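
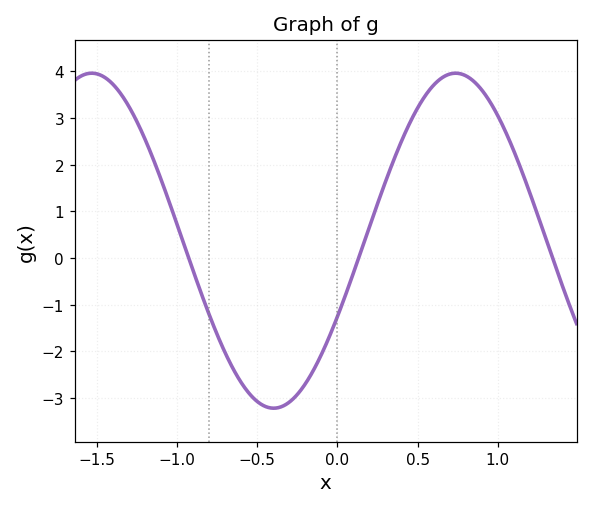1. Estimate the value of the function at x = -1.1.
1.7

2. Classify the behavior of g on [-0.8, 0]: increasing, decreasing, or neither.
neither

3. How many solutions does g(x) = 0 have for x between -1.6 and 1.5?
3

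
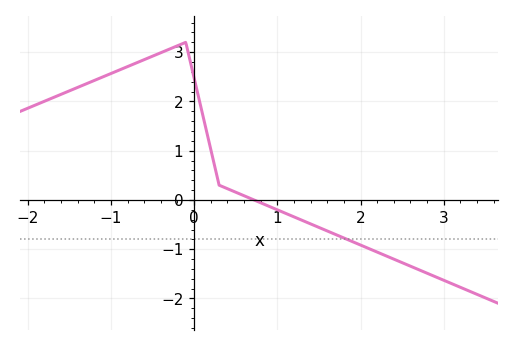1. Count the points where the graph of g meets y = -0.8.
1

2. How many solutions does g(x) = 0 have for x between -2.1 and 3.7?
1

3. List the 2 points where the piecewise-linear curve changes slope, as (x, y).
(-0.1, 3.2); (0.3, 0.3)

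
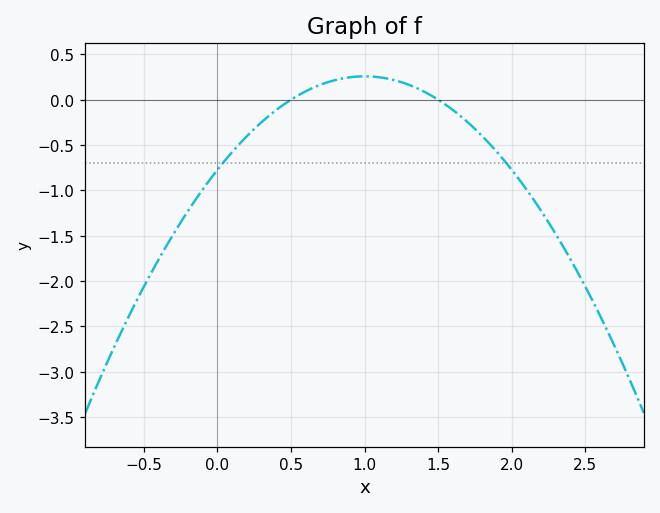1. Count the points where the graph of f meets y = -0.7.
2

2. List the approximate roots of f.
0.5, 1.5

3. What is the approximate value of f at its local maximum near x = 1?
0.258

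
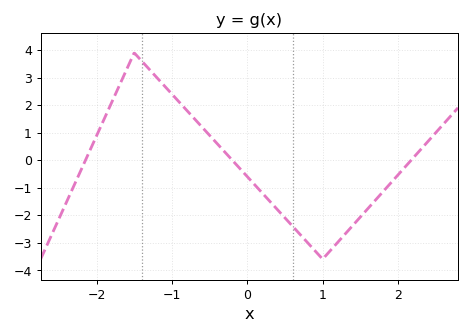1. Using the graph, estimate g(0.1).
-0.9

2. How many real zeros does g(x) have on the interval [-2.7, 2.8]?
3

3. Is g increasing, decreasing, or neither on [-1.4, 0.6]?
decreasing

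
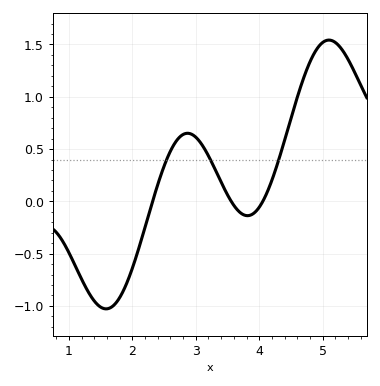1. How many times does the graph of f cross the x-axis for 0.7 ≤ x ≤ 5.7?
3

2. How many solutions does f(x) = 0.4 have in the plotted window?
3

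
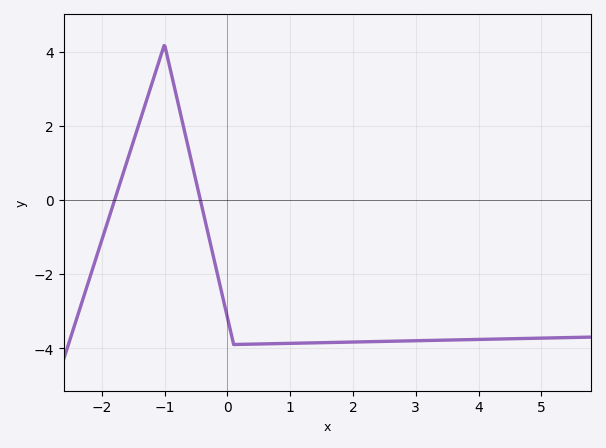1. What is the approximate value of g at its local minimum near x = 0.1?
-3.9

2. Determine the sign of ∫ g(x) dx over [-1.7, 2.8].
negative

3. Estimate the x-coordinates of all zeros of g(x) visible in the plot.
-1.79, -0.43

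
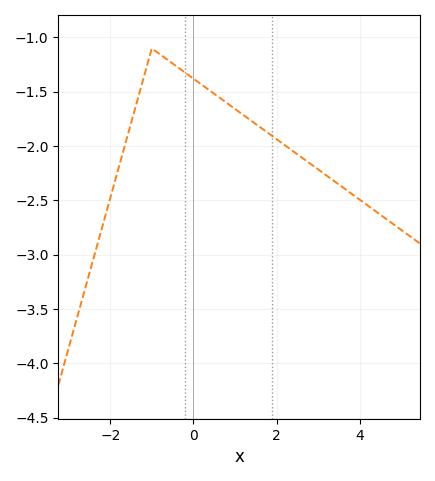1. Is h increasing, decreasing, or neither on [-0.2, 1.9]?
decreasing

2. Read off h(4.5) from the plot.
-2.63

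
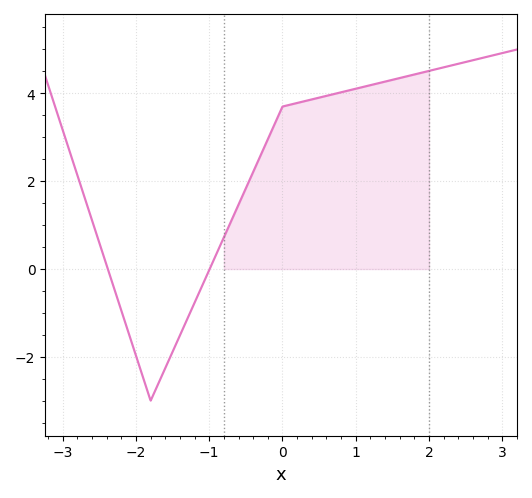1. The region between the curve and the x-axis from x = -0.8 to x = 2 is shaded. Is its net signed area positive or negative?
positive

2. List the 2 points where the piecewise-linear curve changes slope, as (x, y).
(-1.8, -3); (0, 3.7)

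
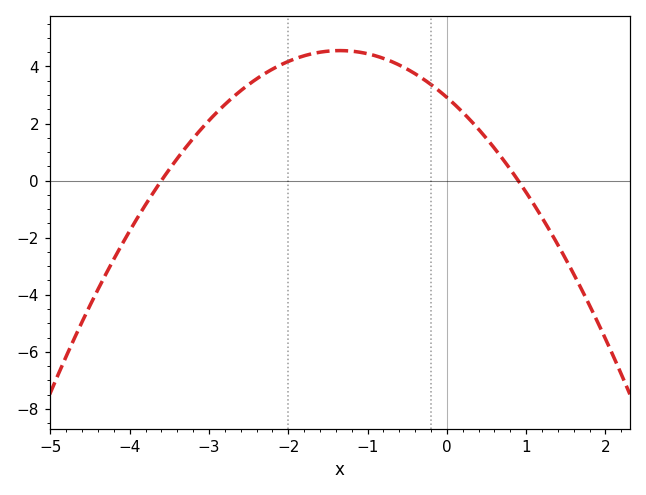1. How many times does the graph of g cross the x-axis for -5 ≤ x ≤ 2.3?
2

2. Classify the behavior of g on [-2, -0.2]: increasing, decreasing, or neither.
neither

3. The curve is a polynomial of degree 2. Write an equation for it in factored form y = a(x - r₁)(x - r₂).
y = -0.9(x + 3.6)(x - 0.9)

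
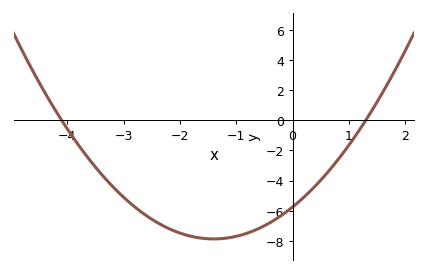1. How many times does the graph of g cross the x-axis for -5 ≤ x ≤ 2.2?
2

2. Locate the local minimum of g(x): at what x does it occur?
-1.4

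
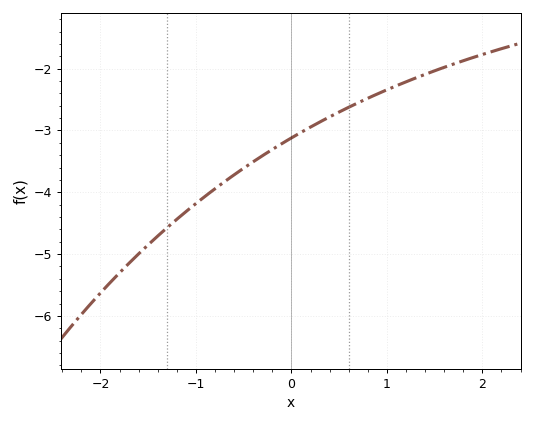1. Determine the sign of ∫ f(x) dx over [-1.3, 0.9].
negative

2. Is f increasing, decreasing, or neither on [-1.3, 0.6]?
increasing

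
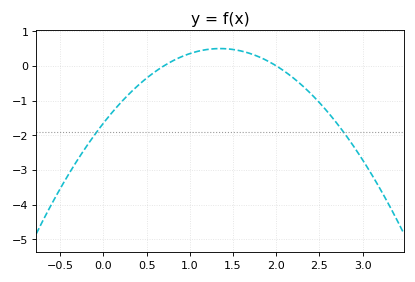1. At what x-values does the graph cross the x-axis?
0.7, 2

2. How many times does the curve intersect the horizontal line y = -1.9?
2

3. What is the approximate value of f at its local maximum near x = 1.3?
0.5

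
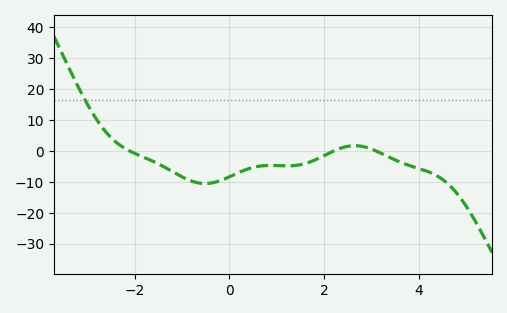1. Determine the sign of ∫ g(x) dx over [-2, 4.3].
negative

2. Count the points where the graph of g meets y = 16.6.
1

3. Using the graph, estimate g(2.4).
1.14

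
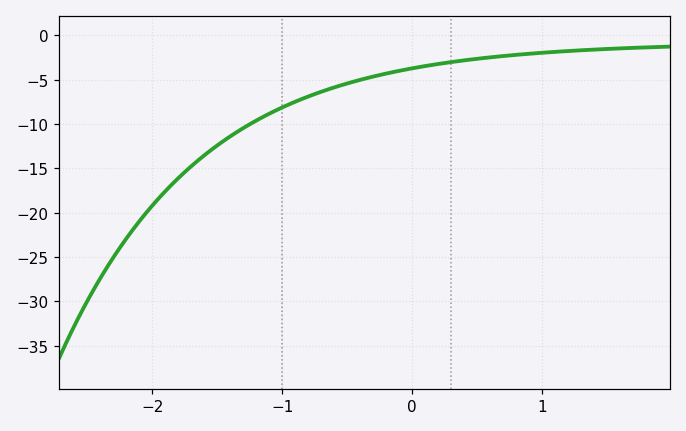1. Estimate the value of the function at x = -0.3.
-4.67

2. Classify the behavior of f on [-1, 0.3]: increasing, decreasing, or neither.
increasing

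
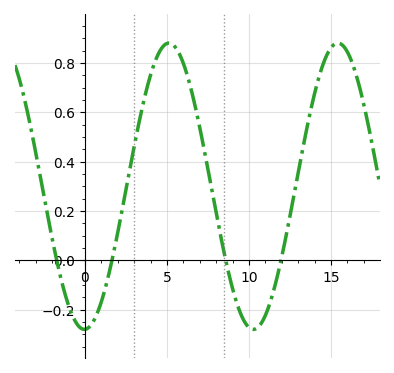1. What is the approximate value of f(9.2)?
-0.161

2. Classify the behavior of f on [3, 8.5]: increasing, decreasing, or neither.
neither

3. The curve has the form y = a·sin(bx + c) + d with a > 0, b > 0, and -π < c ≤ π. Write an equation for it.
y = 0.58sin(0.61x - 1.55) + 0.3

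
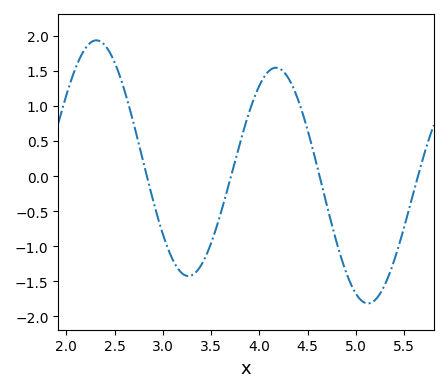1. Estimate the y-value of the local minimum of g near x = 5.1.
-1.81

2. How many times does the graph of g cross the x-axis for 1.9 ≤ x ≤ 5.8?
4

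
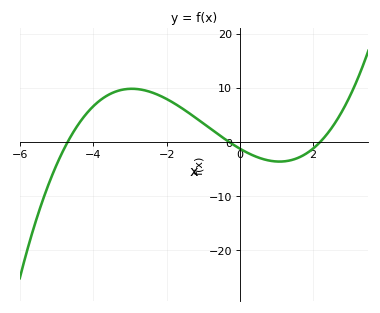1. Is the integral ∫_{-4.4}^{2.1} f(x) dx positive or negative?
positive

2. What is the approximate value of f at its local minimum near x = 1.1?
-3.66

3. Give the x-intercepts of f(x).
-4.7, -0.3, 2.2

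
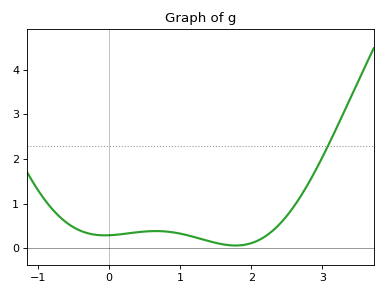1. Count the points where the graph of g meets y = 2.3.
1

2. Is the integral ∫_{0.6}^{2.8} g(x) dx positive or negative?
positive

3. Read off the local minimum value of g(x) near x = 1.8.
0.061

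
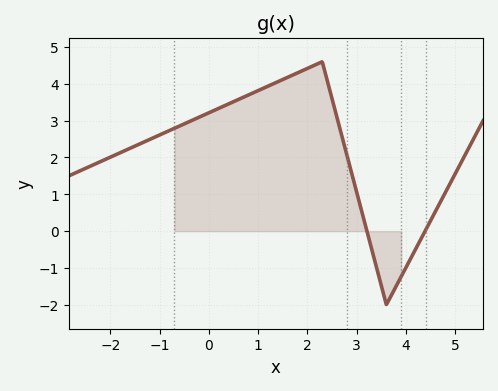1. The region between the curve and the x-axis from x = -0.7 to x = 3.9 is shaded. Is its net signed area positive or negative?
positive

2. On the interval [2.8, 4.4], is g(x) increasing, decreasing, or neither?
neither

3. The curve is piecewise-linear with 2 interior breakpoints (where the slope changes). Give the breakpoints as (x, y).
(2.3, 4.6); (3.6, -2)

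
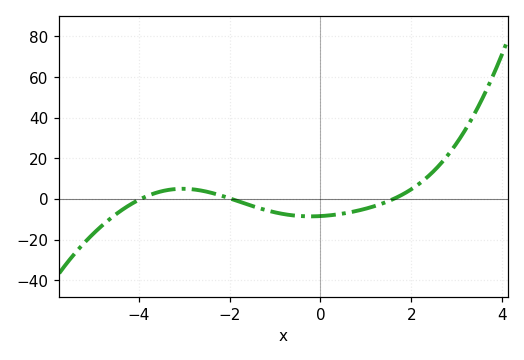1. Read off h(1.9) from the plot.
4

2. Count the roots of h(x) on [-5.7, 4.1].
3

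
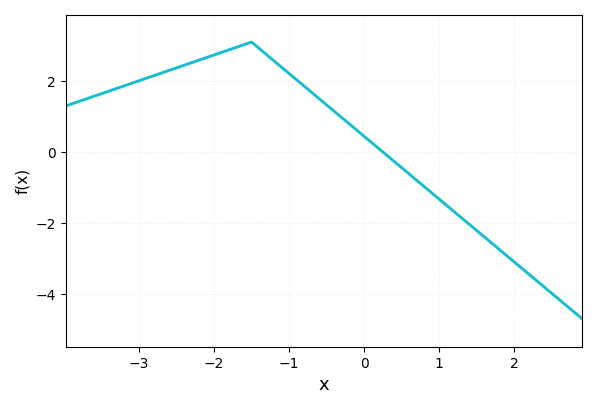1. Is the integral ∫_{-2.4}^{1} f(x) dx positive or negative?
positive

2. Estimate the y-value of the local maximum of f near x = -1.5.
3.1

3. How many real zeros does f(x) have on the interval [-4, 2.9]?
1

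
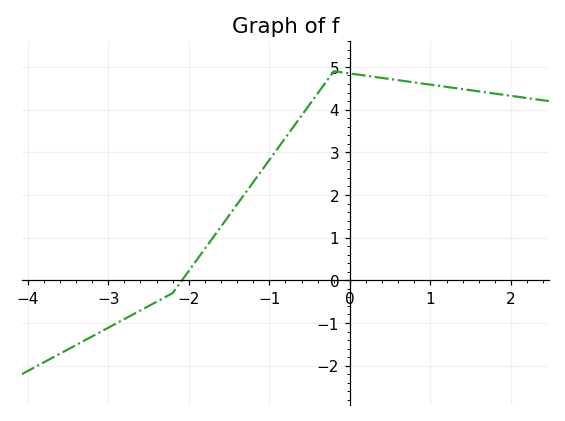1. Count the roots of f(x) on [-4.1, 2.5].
1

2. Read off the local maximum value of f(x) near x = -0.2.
4.9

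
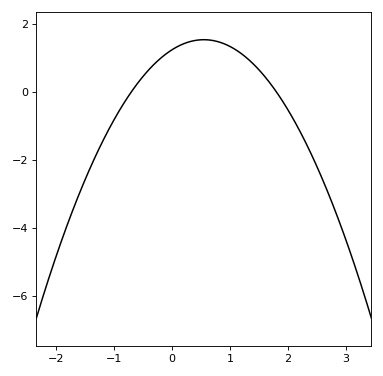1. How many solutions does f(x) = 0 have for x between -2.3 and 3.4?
2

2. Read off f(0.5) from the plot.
1.53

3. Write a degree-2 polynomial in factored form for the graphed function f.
y = -0.98(x + 0.7)(x - 1.8)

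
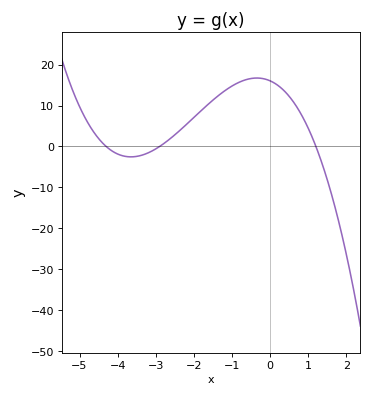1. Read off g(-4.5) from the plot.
1.95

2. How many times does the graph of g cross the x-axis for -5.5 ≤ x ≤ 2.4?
3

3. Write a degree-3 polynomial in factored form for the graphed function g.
y = -1.07(x + 4.3)(x + 2.9)(x - 1.2)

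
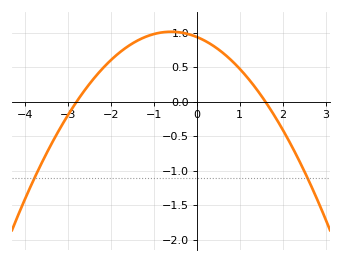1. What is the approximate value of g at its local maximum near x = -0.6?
1.02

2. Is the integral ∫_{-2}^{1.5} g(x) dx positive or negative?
positive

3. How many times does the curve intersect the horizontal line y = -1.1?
2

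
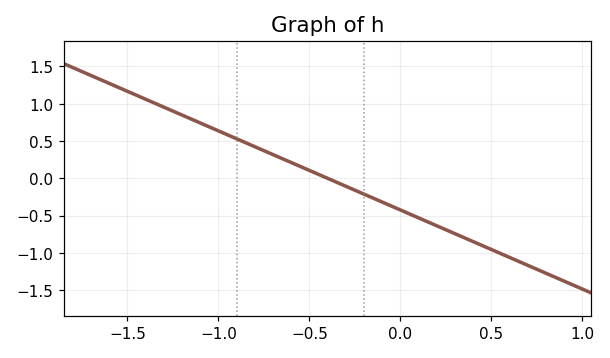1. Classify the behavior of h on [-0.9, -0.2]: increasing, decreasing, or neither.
decreasing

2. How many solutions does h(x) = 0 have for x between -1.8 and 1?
1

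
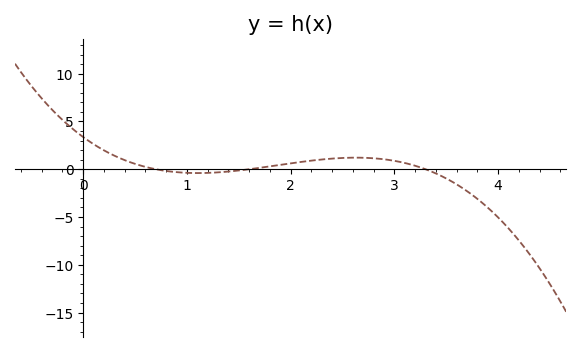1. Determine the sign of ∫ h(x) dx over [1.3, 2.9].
positive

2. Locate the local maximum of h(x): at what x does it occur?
2.6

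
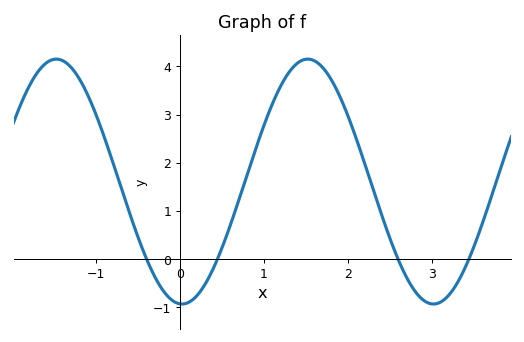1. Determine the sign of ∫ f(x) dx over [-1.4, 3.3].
positive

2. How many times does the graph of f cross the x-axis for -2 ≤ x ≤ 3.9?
4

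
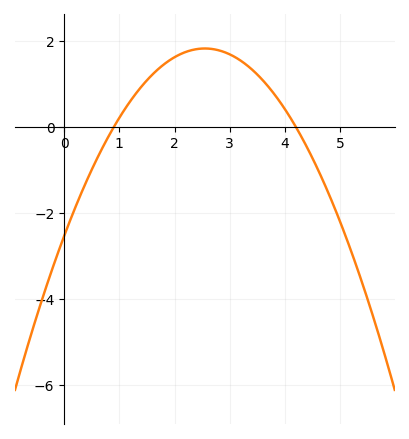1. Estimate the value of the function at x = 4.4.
-0.469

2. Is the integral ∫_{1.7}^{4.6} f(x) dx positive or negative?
positive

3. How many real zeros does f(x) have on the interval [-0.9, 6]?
2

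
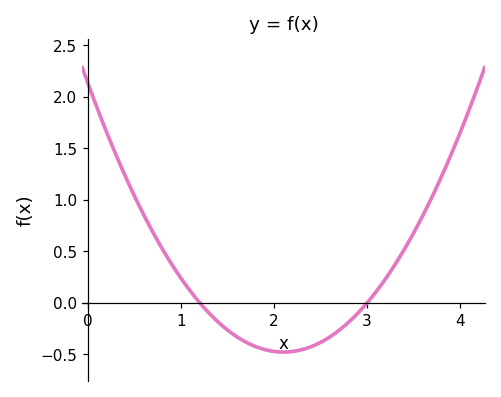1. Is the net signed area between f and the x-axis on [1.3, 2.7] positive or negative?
negative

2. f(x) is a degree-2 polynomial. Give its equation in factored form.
y = 0.59(x - 1.2)(x - 3)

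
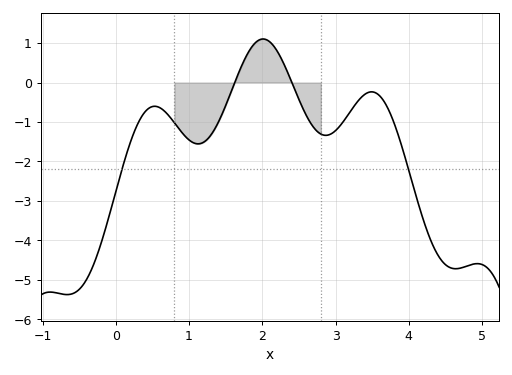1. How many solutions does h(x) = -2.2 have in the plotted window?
2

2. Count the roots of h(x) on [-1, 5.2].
2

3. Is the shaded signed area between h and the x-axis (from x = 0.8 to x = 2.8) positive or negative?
negative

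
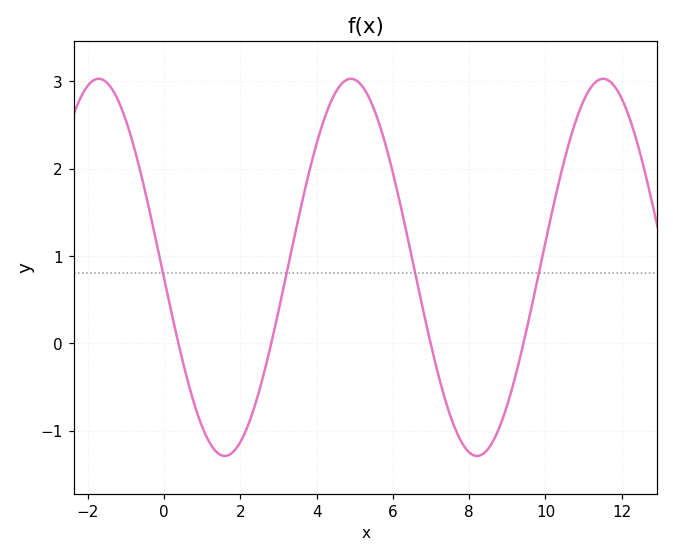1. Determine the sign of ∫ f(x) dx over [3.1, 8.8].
positive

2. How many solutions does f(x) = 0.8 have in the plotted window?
4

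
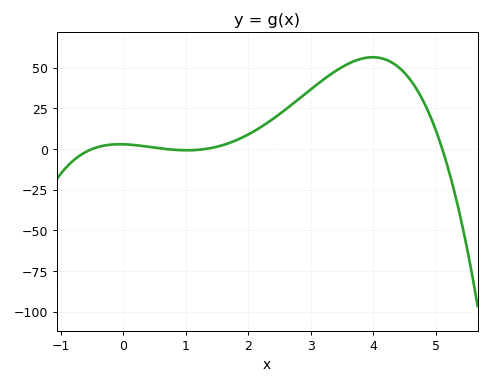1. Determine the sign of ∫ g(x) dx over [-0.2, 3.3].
positive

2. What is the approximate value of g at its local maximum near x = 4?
56.5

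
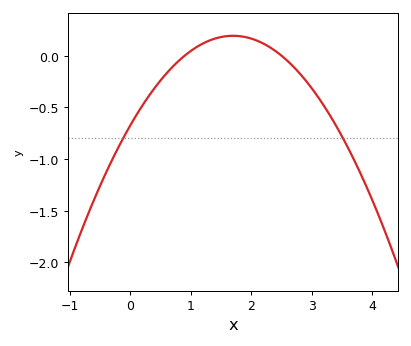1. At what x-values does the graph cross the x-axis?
0.9, 2.5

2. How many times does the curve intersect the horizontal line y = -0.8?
2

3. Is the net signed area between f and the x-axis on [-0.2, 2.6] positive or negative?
negative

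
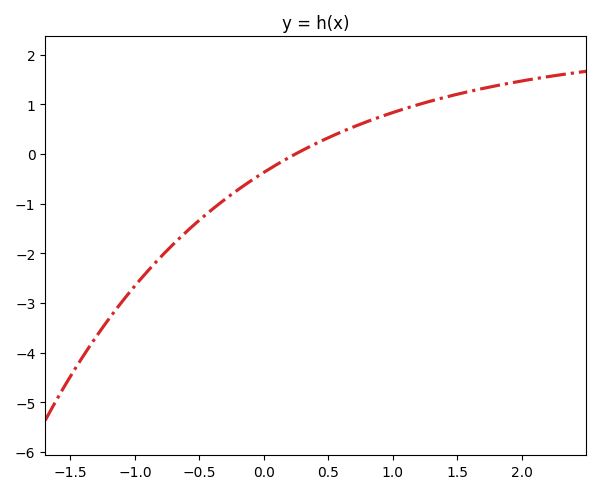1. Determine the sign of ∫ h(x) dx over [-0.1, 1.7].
positive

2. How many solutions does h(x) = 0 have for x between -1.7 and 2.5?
1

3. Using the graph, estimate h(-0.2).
-0.7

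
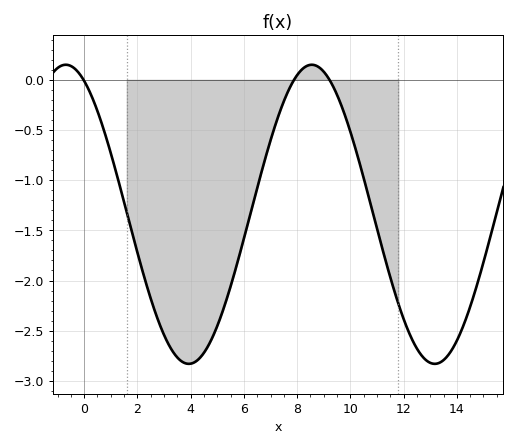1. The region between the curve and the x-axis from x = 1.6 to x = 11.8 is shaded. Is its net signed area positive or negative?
negative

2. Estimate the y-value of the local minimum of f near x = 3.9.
-2.83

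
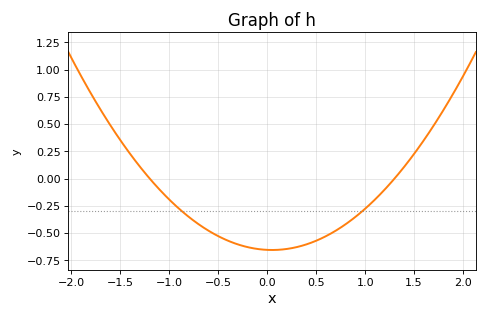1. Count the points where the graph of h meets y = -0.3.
2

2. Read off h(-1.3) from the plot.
0.1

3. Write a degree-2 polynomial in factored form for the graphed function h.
y = 0.42(x + 1.2)(x - 1.3)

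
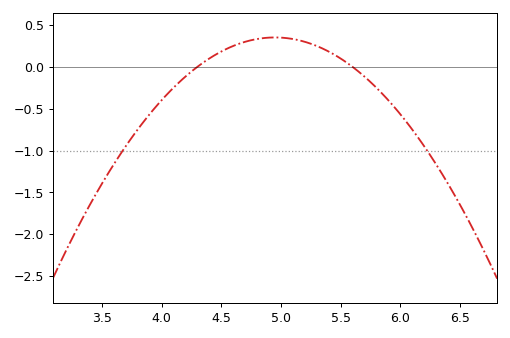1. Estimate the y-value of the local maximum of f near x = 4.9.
0.351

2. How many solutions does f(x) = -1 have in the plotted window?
2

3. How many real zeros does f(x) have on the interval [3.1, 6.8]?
2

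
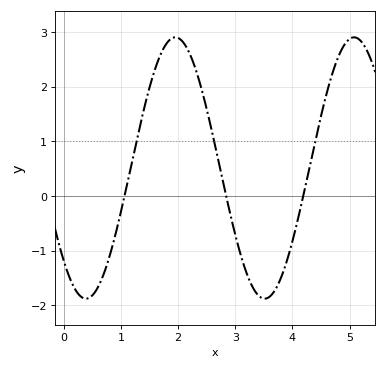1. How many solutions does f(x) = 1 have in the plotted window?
3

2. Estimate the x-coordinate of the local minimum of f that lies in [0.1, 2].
0.4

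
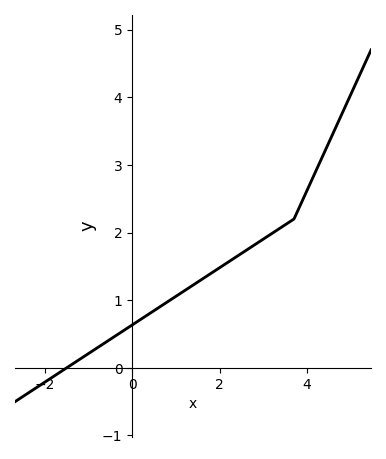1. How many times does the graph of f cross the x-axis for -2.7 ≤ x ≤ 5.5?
1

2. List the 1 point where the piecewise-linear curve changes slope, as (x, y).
(3.7, 2.2)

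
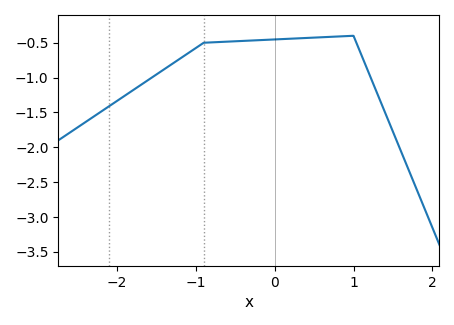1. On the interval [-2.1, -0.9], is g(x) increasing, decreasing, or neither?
increasing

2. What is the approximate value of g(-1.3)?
-0.8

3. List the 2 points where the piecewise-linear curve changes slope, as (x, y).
(-0.9, -0.5); (1, -0.4)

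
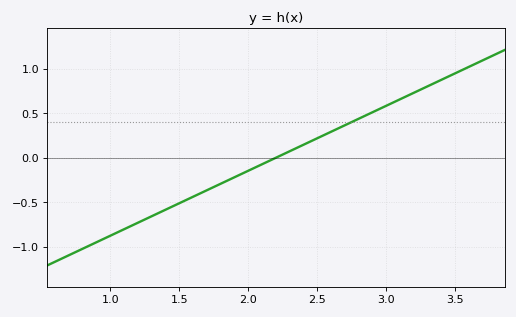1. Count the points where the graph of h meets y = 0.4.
1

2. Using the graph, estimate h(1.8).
-0.292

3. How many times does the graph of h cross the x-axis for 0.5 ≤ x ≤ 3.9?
1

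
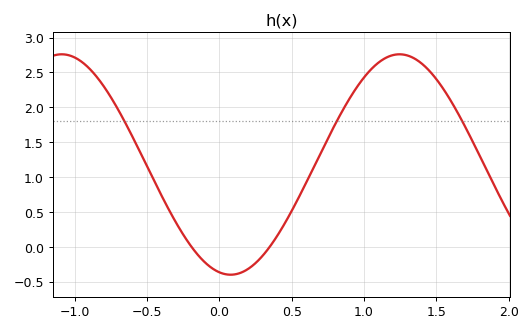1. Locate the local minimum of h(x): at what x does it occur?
0.1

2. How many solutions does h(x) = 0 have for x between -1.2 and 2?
2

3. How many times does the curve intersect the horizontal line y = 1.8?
3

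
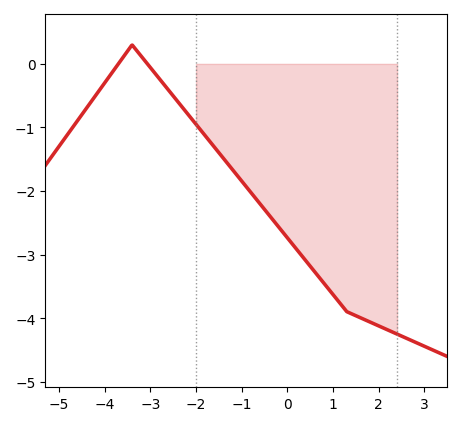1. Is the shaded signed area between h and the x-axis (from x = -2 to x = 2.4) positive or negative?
negative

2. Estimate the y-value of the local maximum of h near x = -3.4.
0.3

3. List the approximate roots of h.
-3.8, -3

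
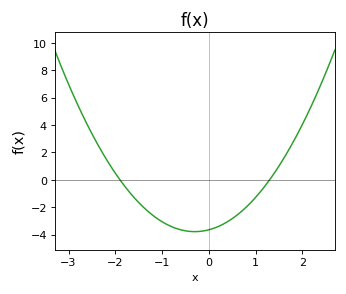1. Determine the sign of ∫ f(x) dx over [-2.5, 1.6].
negative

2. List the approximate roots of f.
-1.9, 1.3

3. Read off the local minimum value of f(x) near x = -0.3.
-3.79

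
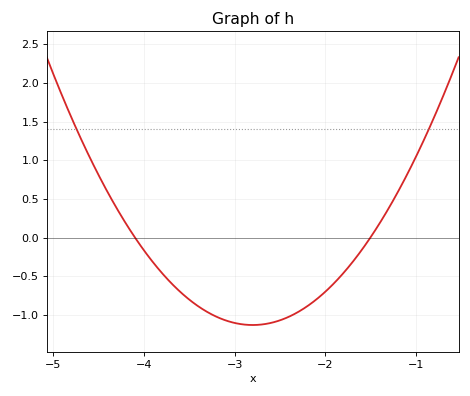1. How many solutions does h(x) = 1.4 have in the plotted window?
2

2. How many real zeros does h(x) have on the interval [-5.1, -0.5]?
2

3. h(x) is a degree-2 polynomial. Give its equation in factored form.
y = 0.67(x + 4.1)(x + 1.5)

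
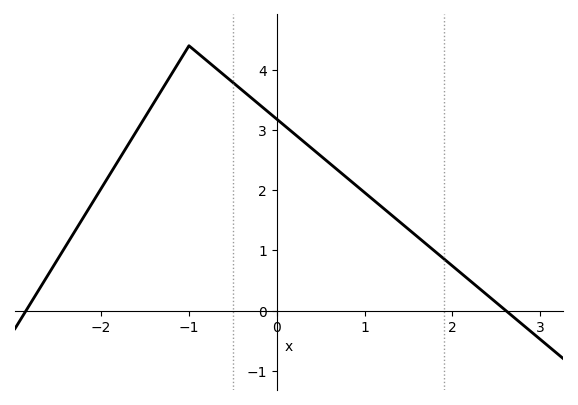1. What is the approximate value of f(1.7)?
1.11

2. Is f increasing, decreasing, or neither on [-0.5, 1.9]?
decreasing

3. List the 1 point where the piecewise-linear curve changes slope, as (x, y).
(-1, 4.4)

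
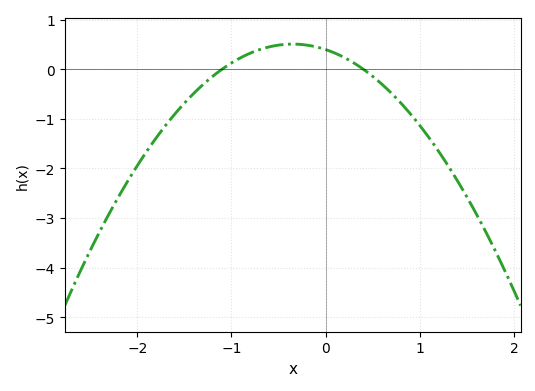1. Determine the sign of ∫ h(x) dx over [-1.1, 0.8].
positive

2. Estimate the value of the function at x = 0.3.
0.1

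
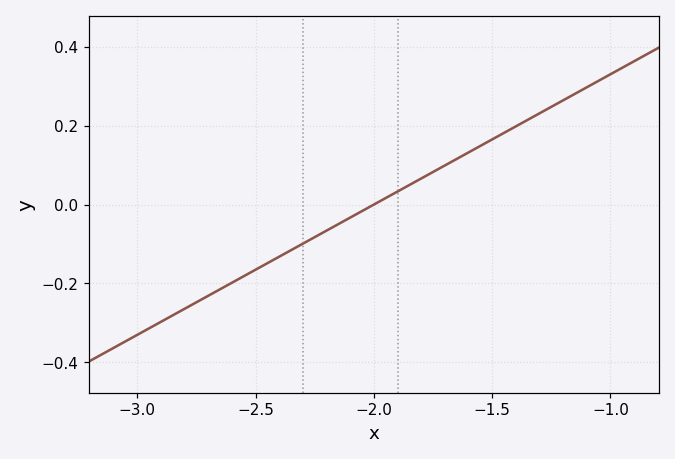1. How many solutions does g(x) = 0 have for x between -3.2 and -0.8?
1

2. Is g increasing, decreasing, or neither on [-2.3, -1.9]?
increasing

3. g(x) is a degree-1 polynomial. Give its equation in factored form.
y = 0.33(x + 2)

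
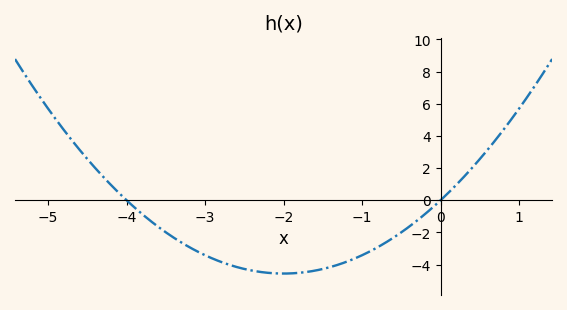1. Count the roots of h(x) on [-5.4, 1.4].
2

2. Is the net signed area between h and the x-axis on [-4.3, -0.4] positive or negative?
negative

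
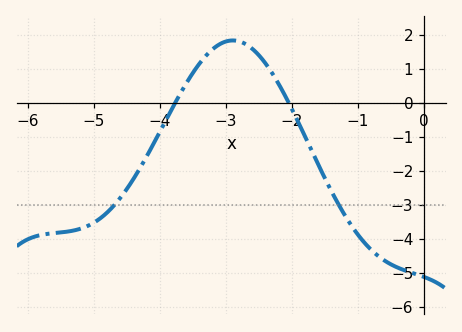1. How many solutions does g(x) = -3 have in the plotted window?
2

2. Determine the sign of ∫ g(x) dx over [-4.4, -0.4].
negative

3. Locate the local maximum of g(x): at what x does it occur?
-2.9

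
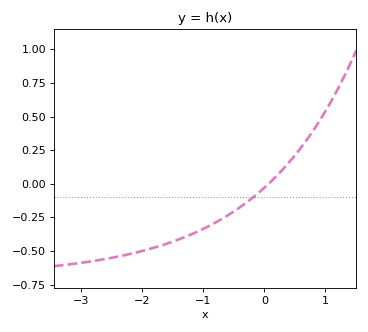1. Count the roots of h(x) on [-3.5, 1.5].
1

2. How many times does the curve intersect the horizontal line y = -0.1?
1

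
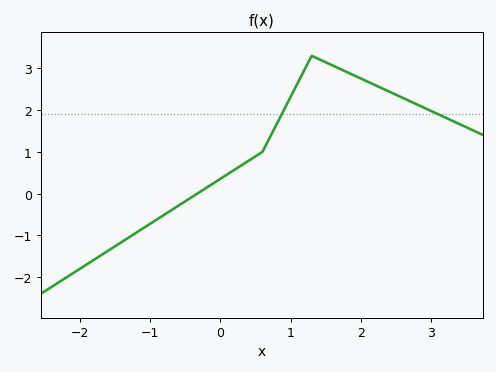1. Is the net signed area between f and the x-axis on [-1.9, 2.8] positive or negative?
positive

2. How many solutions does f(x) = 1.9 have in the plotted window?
2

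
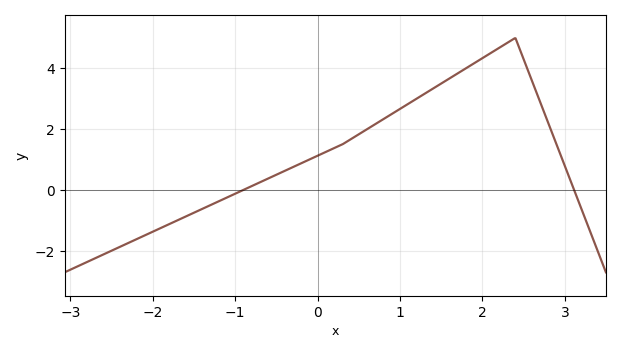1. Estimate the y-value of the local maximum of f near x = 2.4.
5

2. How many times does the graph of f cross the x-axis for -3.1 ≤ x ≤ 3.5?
2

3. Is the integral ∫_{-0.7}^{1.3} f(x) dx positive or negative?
positive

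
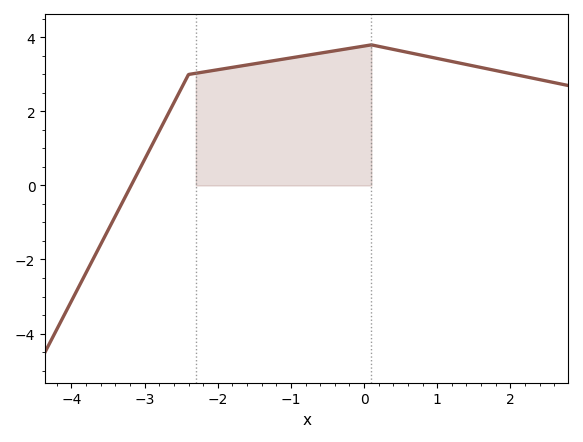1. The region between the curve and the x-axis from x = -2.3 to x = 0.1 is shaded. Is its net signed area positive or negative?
positive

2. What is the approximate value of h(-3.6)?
-1.59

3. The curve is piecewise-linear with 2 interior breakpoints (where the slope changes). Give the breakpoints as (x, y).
(-2.4, 3); (0.1, 3.8)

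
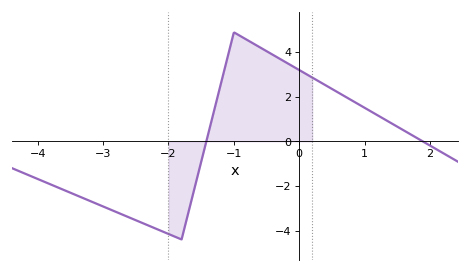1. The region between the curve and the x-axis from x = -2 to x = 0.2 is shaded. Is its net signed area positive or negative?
positive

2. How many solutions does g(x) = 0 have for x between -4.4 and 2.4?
2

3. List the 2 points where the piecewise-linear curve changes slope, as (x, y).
(-1.8, -4.4); (-1, 4.9)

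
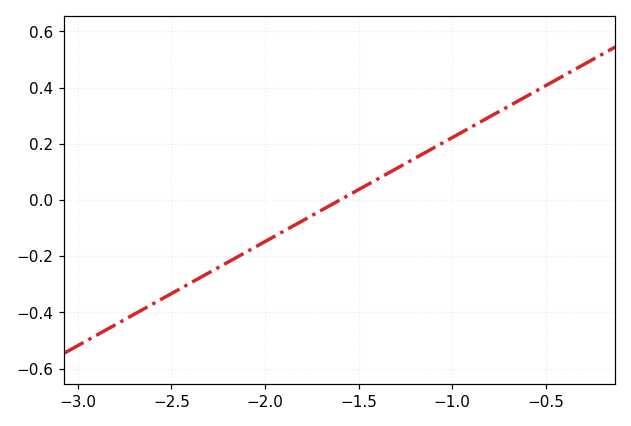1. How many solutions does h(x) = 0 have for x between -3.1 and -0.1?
1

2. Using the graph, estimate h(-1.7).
-0.037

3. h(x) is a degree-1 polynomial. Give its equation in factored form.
y = 0.37(x + 1.6)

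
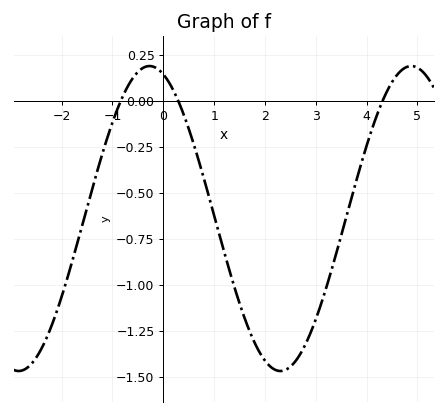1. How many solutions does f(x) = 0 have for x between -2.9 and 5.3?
3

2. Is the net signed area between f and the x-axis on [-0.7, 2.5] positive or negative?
negative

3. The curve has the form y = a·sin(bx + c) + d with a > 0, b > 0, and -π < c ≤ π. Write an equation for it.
y = 0.83sin(1.2x + 1.9) - 0.64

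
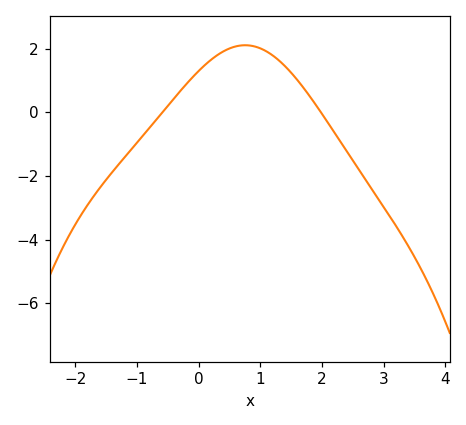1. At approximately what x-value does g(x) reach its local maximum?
0.8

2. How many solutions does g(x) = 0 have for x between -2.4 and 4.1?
2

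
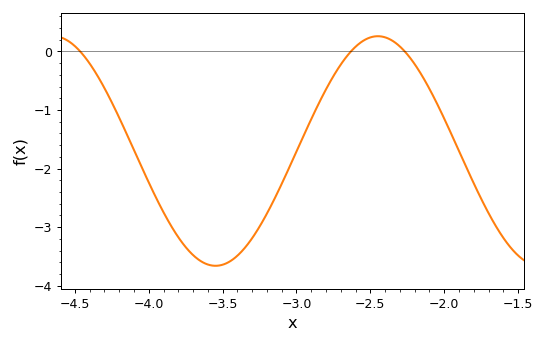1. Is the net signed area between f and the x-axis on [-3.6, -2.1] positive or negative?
negative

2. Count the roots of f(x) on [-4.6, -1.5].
3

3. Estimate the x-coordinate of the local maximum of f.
-2.45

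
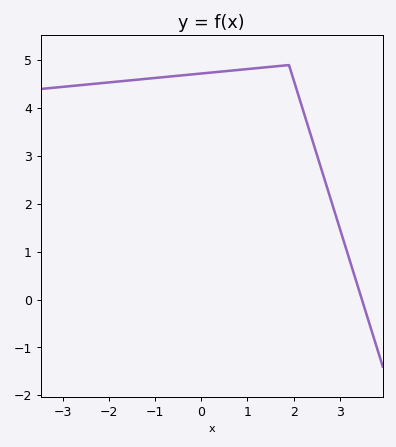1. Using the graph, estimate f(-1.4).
4.59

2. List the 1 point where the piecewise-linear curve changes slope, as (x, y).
(1.9, 4.9)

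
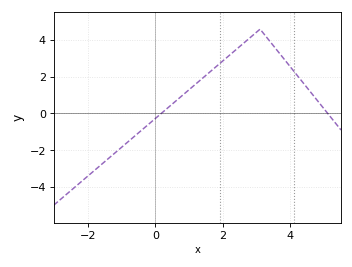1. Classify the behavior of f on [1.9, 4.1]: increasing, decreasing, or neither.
neither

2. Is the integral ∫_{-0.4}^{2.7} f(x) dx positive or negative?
positive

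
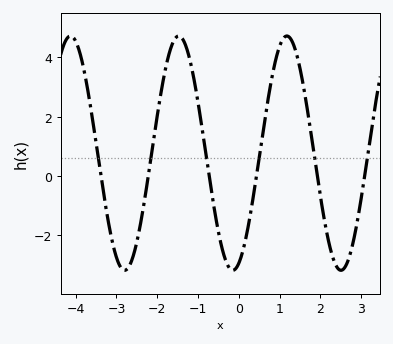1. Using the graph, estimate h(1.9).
0.21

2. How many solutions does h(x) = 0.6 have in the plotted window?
6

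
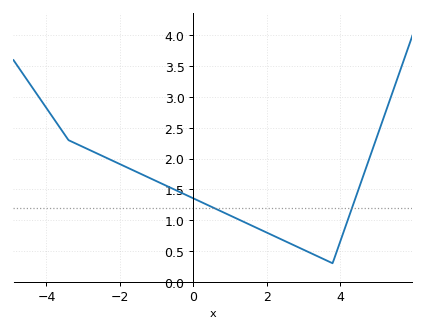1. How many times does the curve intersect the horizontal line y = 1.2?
2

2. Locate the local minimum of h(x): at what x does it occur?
3.8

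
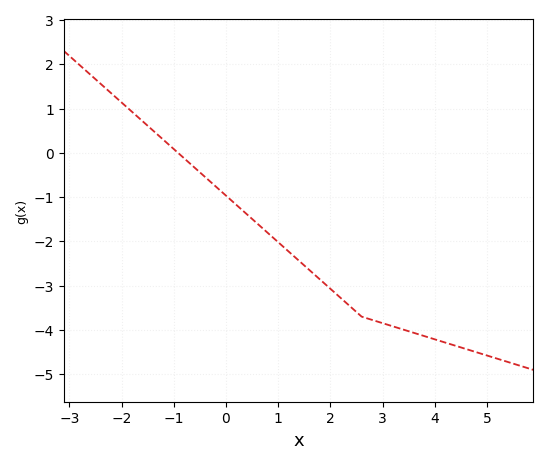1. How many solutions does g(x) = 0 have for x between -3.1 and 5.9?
1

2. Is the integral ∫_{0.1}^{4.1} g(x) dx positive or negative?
negative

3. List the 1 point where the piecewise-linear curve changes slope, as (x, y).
(2.6, -3.7)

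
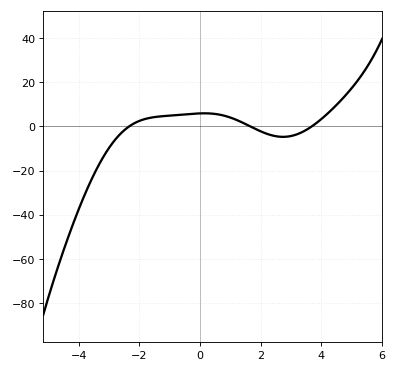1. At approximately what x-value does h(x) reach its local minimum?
2.8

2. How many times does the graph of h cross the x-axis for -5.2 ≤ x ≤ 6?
3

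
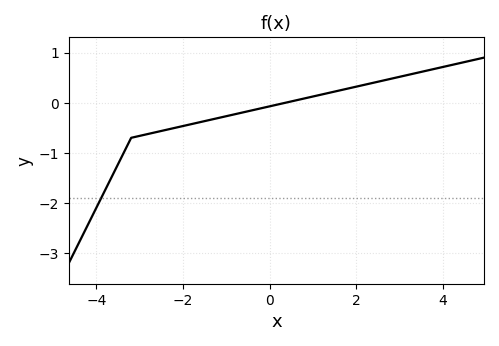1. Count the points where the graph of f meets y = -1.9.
1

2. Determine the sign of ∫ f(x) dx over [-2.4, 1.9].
negative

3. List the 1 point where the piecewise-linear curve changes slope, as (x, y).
(-3.2, -0.7)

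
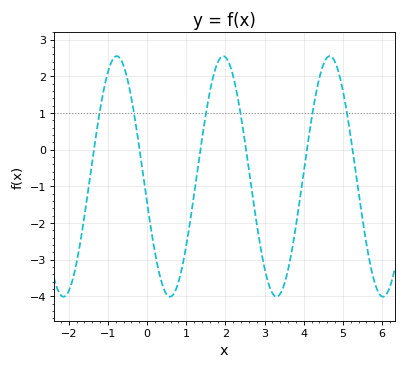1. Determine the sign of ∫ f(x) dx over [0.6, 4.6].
negative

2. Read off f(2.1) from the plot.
2.34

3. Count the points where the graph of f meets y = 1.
6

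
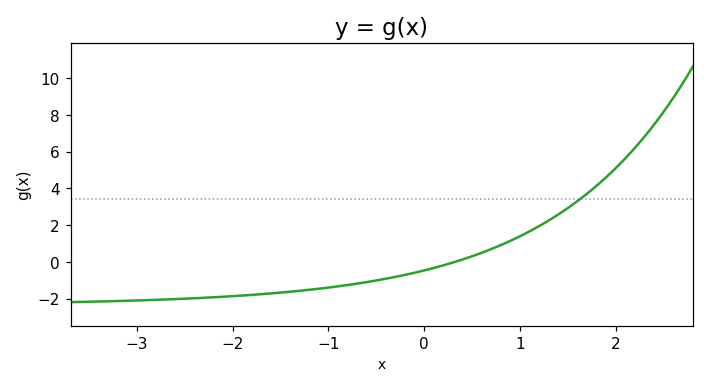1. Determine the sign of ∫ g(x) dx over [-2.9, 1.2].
negative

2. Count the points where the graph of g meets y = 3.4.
1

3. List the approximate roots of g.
0.3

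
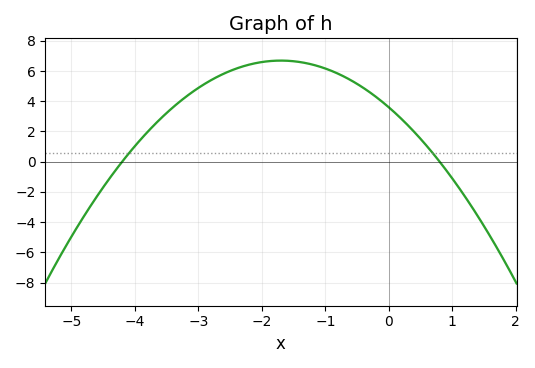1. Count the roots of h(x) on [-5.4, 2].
2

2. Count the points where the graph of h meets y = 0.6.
2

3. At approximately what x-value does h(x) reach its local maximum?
-1.7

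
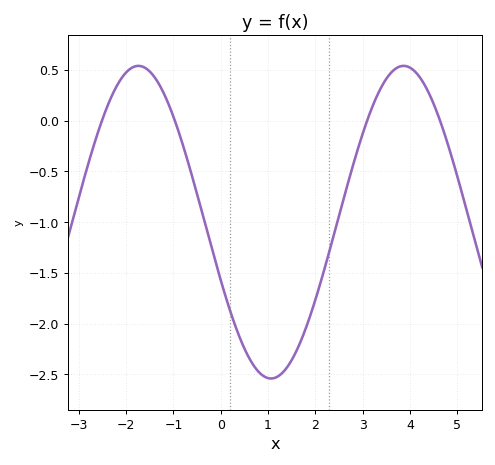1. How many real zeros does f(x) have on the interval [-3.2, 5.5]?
4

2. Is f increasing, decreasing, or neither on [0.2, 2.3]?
neither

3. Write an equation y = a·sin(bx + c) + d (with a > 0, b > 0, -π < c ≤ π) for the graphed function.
y = 1.54sin(1.12x - 2.76) - 1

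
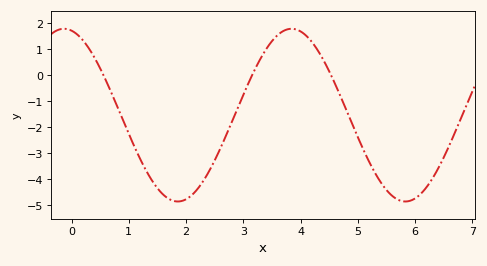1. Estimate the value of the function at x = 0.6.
-0.198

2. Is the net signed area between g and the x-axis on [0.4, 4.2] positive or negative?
negative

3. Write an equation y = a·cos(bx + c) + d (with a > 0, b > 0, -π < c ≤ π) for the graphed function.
y = 3.32cos(1.58x + 0.21) - 1.53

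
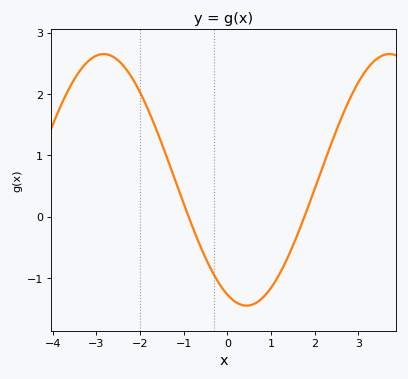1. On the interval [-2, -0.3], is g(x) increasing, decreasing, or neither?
decreasing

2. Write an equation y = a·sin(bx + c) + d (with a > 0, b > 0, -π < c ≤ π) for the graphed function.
y = 2.05sin(0.96x - 1.99) + 0.6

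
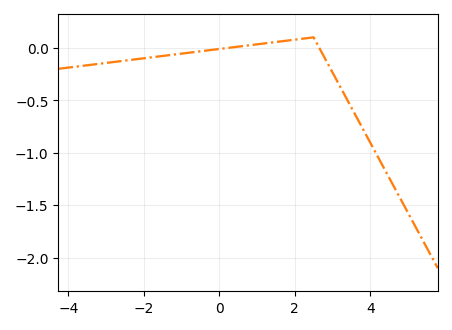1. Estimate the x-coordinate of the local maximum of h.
2.5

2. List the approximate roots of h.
0.244, 2.65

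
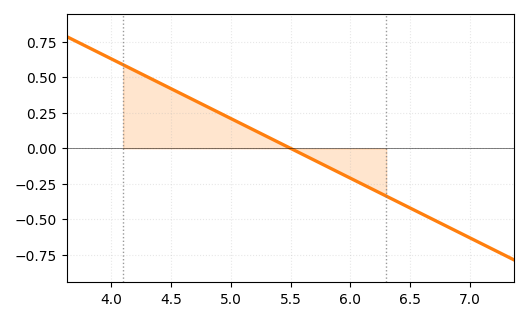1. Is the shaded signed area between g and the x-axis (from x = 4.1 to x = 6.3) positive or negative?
positive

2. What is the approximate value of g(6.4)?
-0.38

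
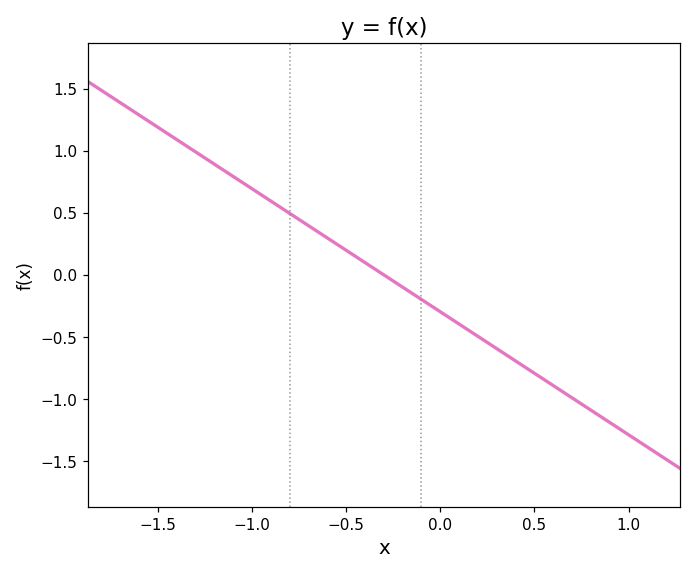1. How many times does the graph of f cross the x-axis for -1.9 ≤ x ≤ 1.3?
1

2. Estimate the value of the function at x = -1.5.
1.19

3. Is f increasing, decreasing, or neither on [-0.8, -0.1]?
decreasing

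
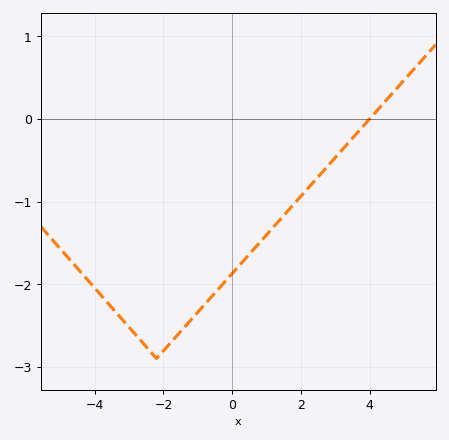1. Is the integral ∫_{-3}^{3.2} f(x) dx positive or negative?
negative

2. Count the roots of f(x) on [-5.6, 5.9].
1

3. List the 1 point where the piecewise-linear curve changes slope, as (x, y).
(-2.2, -2.9)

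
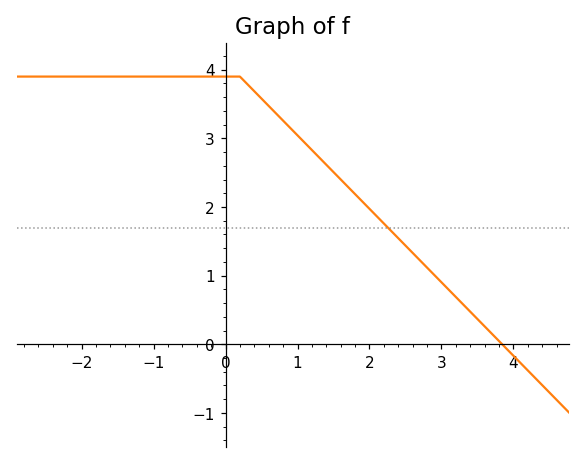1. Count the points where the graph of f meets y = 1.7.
1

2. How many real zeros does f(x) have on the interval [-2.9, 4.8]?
1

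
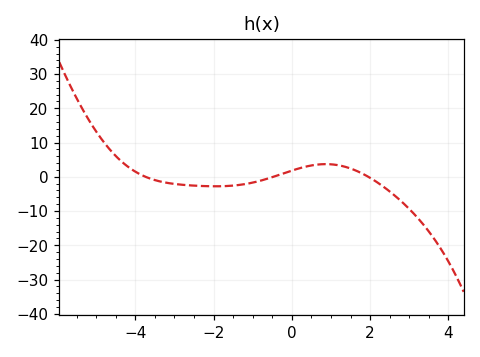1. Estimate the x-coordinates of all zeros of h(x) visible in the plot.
-3.8, -0.4, 2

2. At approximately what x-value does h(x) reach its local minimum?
-2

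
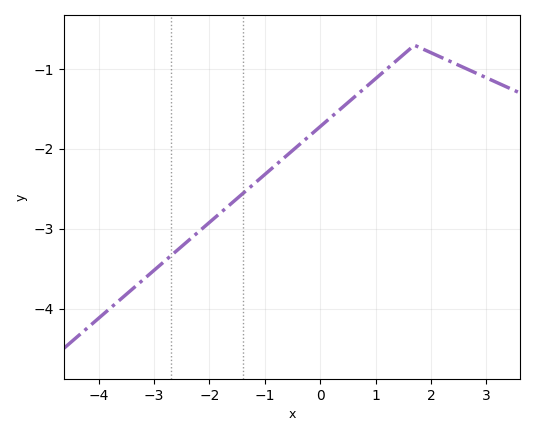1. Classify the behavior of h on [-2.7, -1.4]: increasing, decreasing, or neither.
increasing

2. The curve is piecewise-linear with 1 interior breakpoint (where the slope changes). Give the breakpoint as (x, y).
(1.7, -0.7)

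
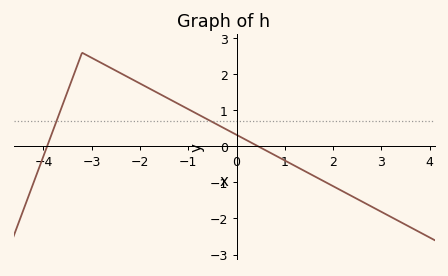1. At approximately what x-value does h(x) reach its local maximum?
-3.2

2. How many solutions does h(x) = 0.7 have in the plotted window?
2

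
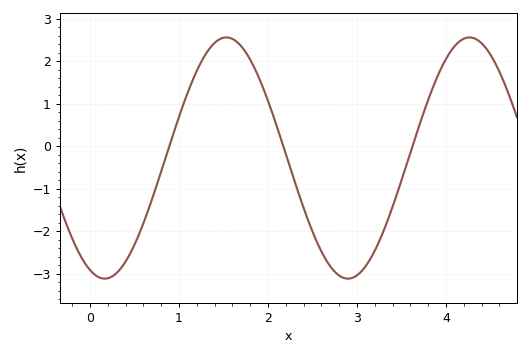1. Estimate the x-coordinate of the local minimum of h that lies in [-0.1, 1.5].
0.164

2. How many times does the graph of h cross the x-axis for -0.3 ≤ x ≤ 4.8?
3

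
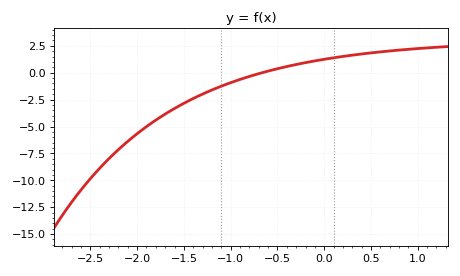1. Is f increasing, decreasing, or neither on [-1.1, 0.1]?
increasing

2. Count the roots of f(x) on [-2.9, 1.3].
1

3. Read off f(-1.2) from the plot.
-1.6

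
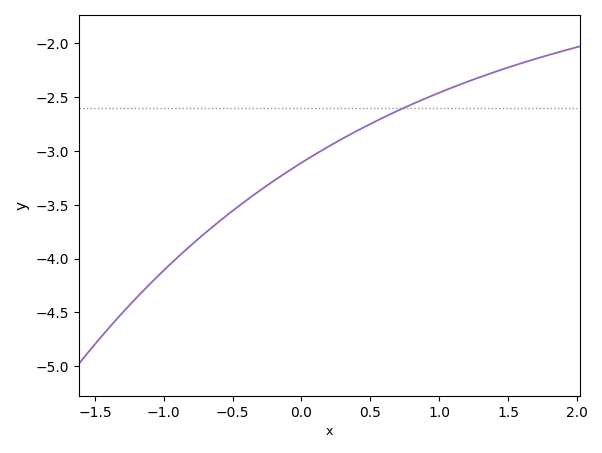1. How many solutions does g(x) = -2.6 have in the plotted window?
1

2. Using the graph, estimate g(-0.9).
-4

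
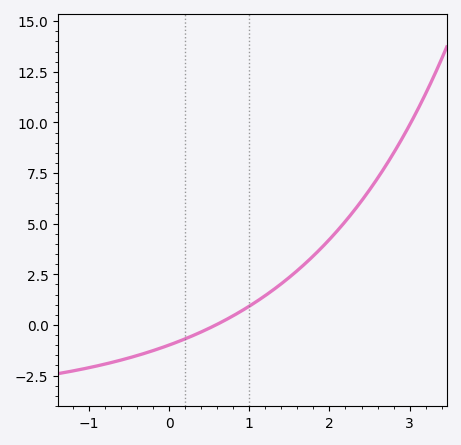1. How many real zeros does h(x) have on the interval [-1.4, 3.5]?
1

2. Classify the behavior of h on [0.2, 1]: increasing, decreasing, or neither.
increasing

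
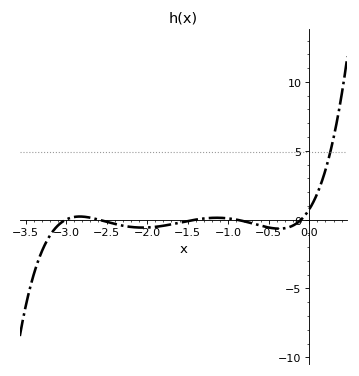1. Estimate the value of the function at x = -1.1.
0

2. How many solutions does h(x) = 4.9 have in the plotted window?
1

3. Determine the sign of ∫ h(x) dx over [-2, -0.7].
negative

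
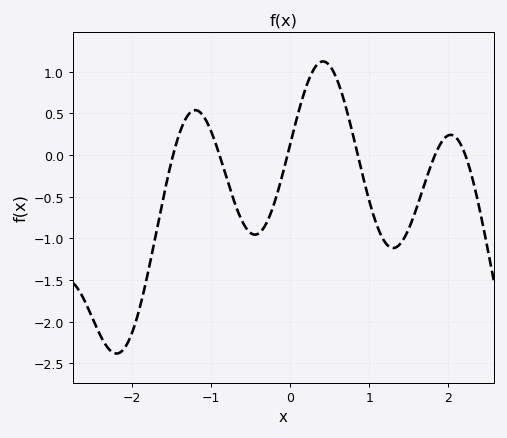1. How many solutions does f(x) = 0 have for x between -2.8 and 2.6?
6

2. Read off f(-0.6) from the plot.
-0.8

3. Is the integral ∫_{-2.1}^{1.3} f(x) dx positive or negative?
negative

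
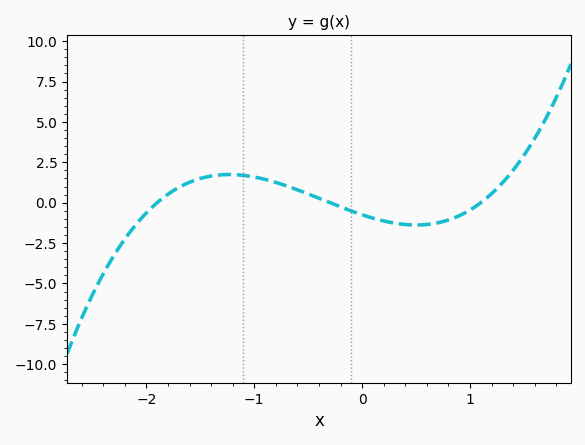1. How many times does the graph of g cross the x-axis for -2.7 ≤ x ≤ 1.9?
3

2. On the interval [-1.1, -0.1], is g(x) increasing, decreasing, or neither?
decreasing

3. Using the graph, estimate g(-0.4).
0.5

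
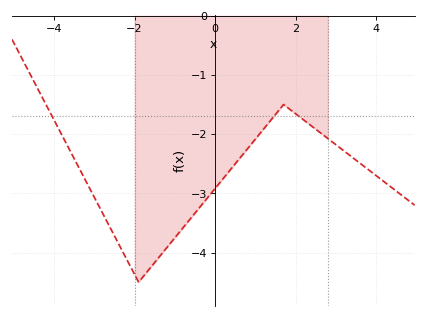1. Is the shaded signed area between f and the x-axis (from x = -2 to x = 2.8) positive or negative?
negative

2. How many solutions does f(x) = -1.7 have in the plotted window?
3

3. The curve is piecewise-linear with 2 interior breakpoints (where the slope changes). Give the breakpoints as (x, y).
(-1.9, -4.5); (1.7, -1.5)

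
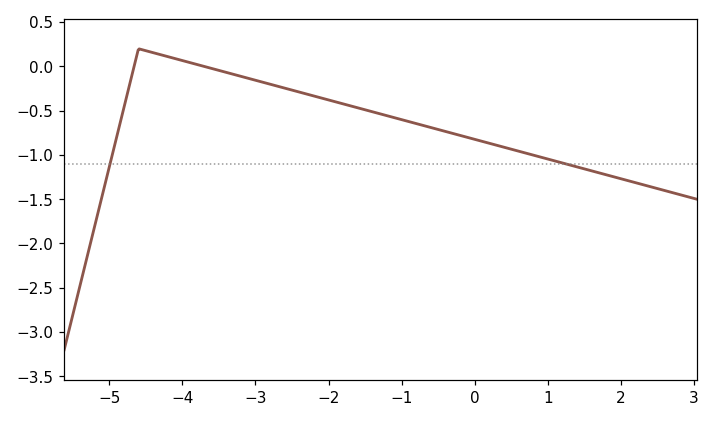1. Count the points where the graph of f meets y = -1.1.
2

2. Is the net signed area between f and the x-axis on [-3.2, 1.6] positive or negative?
negative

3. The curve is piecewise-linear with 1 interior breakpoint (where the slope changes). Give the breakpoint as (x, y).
(-4.6, 0.2)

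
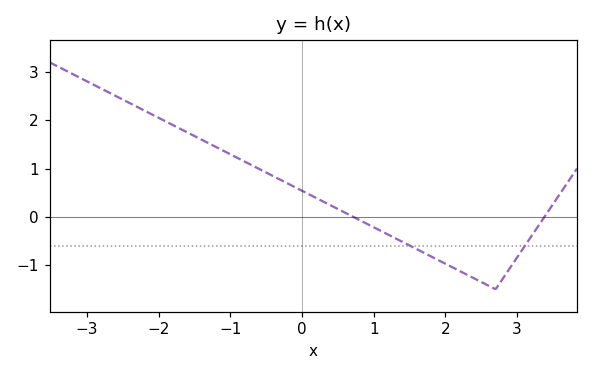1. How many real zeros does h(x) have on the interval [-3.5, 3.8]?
2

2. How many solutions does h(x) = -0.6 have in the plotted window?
2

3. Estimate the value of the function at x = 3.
-0.839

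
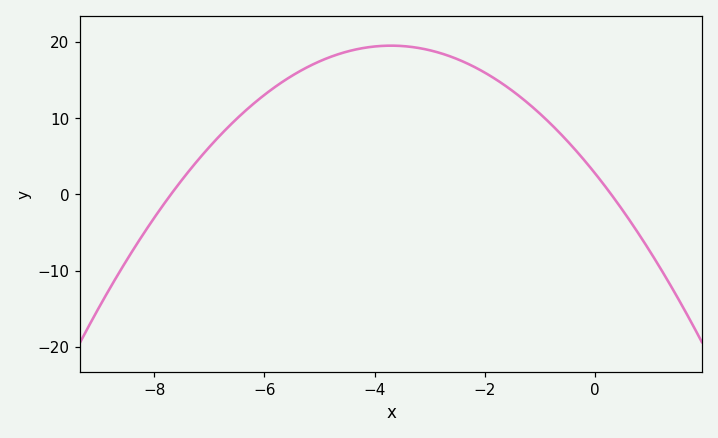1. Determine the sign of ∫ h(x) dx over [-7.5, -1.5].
positive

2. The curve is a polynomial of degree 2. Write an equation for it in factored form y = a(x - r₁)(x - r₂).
y = -1.22(x + 7.7)(x - 0.3)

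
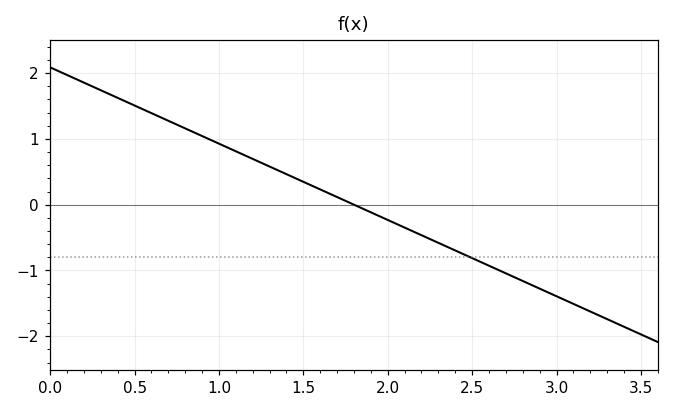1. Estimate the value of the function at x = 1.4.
0.464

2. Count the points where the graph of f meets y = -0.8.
1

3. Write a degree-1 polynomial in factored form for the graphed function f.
y = -1.16(x - 1.8)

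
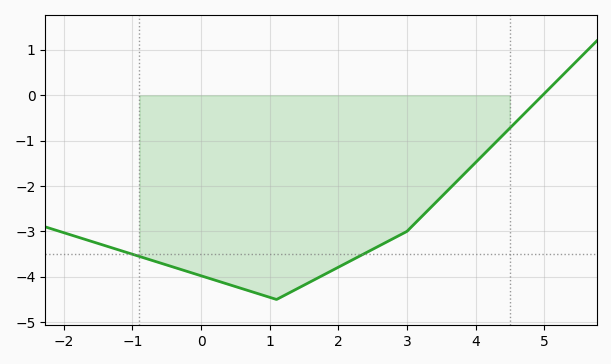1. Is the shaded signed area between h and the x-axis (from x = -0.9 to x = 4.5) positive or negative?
negative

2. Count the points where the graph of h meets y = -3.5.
2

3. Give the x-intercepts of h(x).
4.98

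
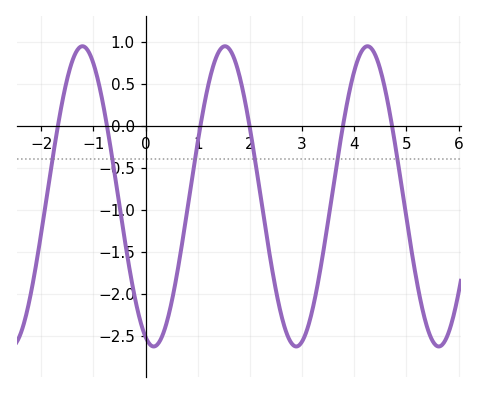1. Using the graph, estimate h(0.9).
-0.594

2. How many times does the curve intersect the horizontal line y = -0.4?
6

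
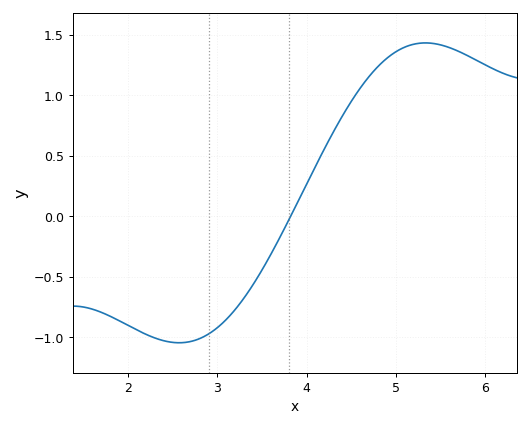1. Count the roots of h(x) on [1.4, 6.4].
1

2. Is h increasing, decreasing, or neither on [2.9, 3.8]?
increasing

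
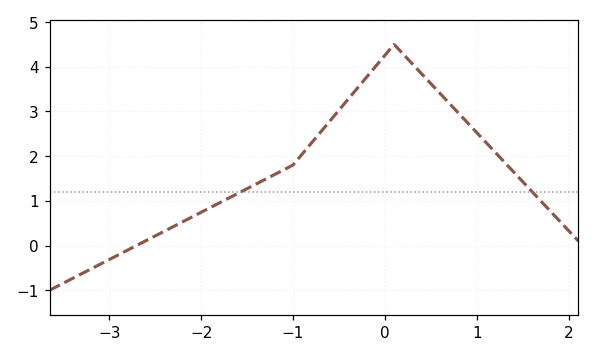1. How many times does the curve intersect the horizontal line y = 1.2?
2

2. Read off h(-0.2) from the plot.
3.8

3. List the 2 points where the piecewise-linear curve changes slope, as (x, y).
(-1, 1.8); (0.1, 4.5)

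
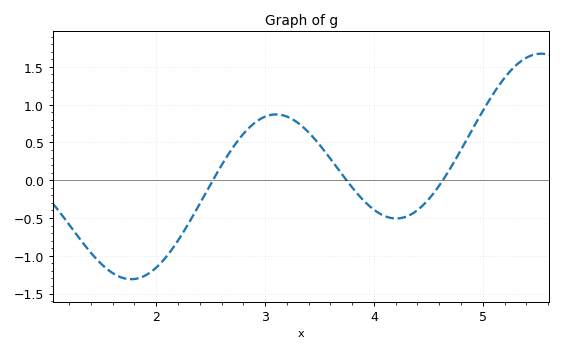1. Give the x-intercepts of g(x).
2.52, 3.75, 4.63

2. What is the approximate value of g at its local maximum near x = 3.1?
0.871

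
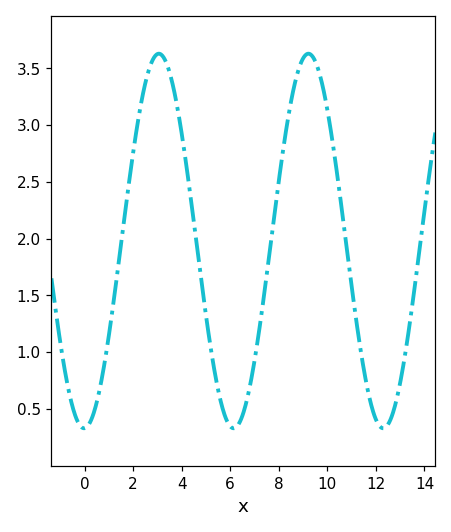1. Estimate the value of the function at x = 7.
0.9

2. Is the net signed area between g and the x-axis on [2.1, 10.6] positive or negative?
positive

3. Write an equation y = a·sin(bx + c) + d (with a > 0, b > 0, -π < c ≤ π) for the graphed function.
y = 1.65sin(1x - 1.6) + 1.98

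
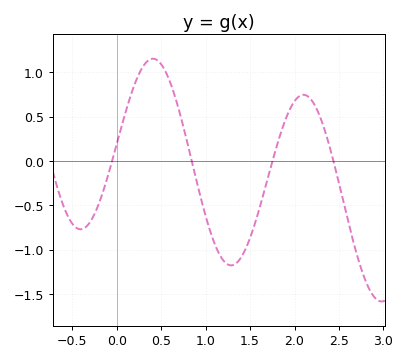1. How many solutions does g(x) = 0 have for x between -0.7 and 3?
4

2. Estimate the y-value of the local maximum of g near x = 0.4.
1.15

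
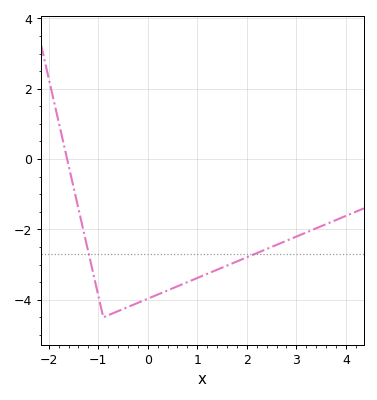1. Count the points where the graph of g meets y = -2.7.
2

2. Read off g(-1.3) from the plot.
-2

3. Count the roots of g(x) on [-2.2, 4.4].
1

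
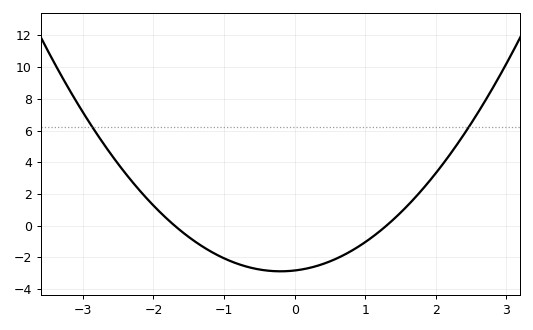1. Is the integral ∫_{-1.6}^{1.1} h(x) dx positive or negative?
negative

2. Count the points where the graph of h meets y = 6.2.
2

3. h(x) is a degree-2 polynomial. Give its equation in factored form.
y = 1.28(x + 1.7)(x - 1.3)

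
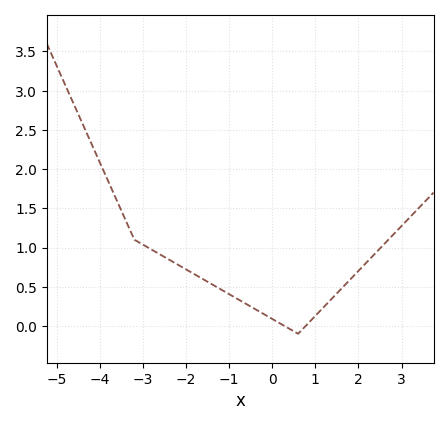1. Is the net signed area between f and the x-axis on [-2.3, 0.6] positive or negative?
positive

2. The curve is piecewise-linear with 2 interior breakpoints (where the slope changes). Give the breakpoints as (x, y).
(-3.2, 1.1); (0.6, -0.1)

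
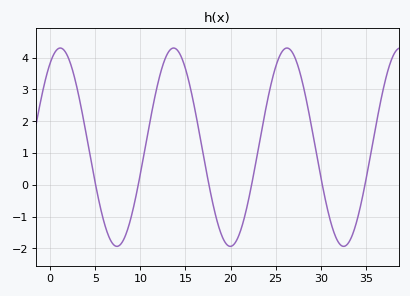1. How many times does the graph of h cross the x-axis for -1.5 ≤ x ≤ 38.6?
6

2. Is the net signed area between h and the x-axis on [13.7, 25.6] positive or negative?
positive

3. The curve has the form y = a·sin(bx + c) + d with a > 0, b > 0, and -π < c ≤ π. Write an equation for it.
y = 3.12sin(0.5x + 1) + 1.18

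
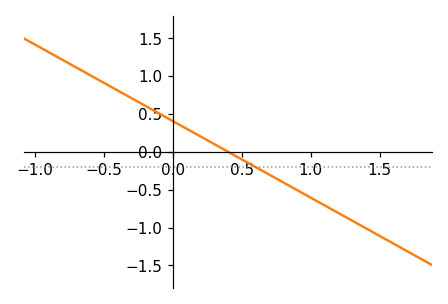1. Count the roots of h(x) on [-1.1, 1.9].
1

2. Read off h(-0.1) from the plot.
0.505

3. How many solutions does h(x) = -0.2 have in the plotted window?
1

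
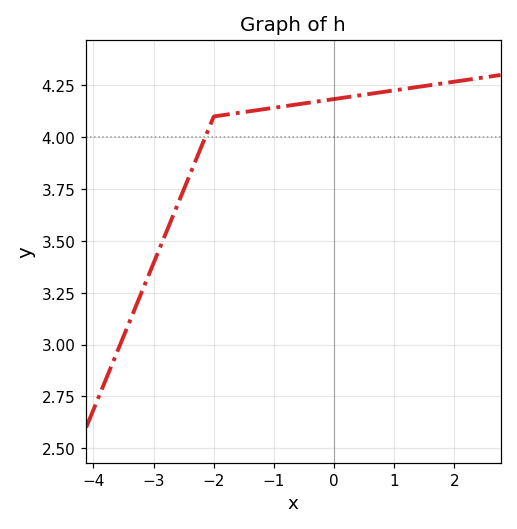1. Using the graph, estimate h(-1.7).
4.12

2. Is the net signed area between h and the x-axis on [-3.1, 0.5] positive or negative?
positive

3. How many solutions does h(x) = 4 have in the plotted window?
1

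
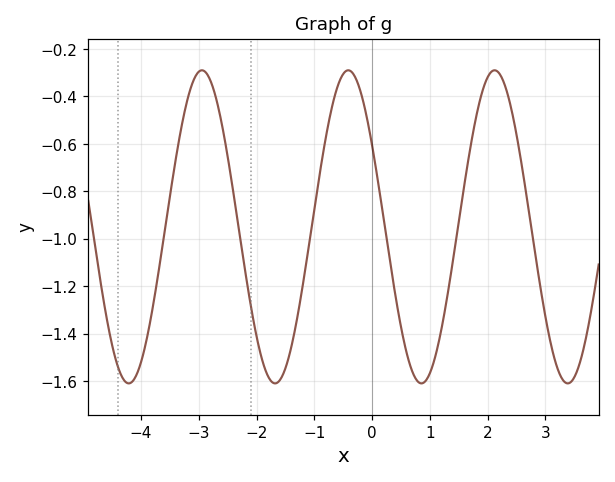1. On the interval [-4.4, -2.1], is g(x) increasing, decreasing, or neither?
neither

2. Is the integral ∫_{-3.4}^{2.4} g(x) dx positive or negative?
negative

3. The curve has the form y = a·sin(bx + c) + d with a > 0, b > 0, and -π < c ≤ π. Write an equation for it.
y = 0.66sin(2.48x + 2.59) - 0.95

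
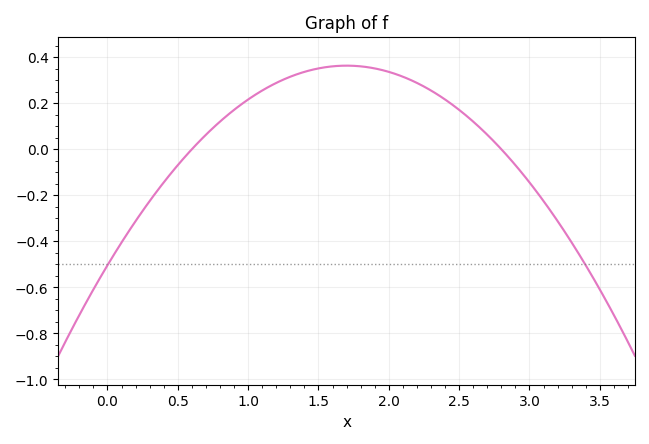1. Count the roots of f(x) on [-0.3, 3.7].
2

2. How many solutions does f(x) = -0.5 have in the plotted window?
2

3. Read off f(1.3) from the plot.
0.32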